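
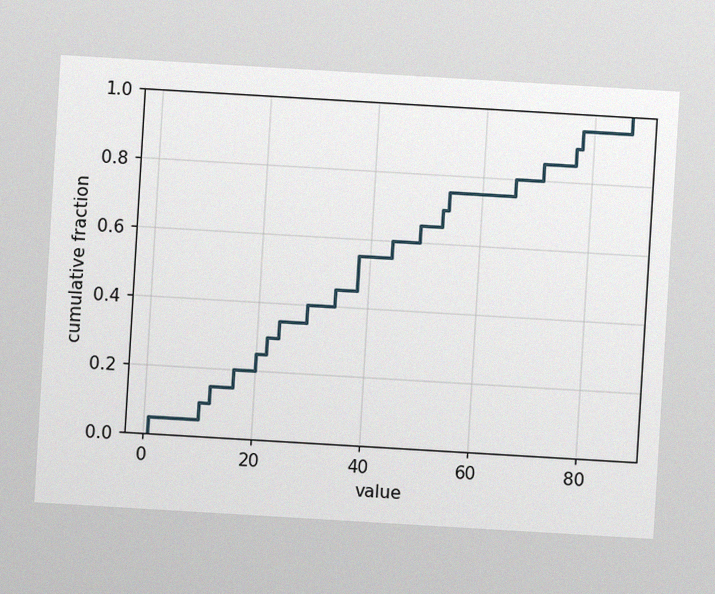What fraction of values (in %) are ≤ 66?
The chart is tilted about 3° clockwise, with some photo noise. At x=66 the ECDF step is at 80%.

80%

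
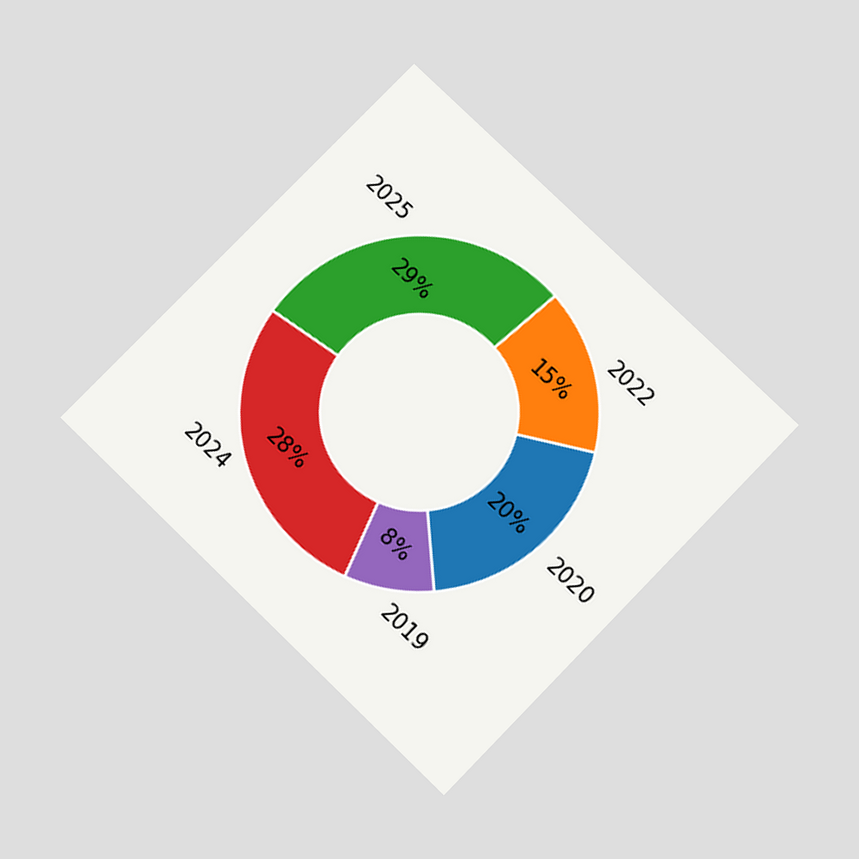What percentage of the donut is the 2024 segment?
28%

The chart is tilted about 44° clockwise and viewed slightly from below. The 2024 segment takes up 28% of the ring.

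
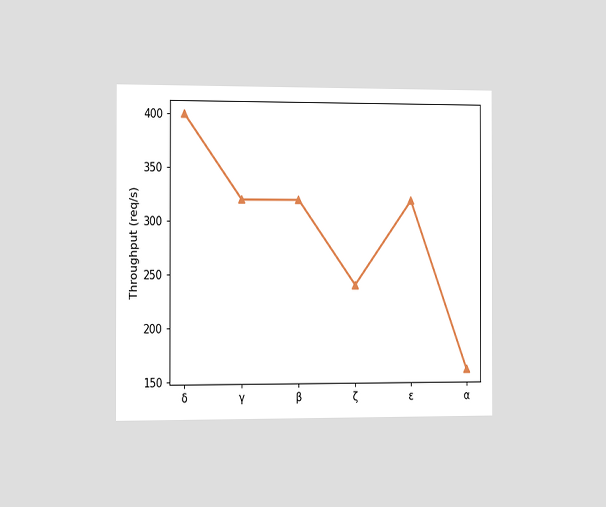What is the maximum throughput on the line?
400req/s

The chart is viewed slightly from the left. The highest point is at δ, and reading across to the y-axis gives 400req/s.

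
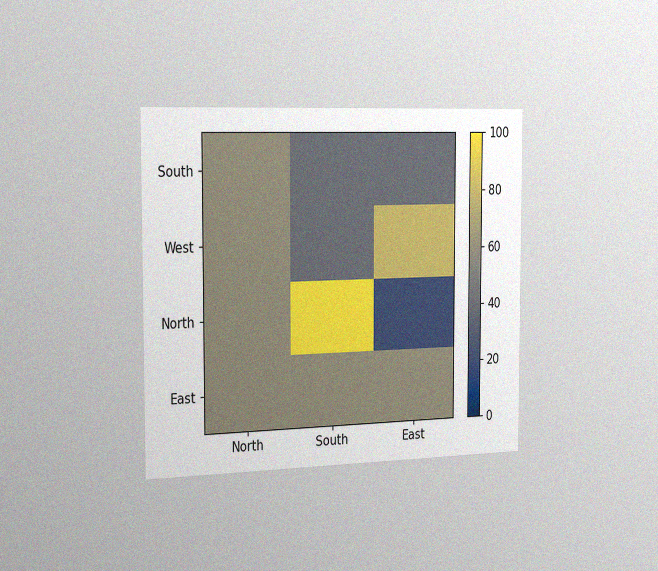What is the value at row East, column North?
60

The chart is viewed slightly from the left, with some photo noise. Matching cell (East, North) against the colorbar gives 60.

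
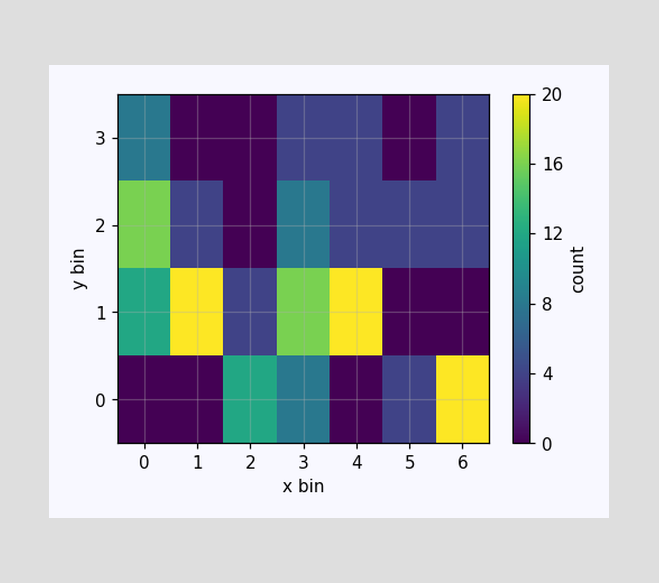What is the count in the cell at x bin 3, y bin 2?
8

Matching the cell (3, 2) against the colorbar gives 8.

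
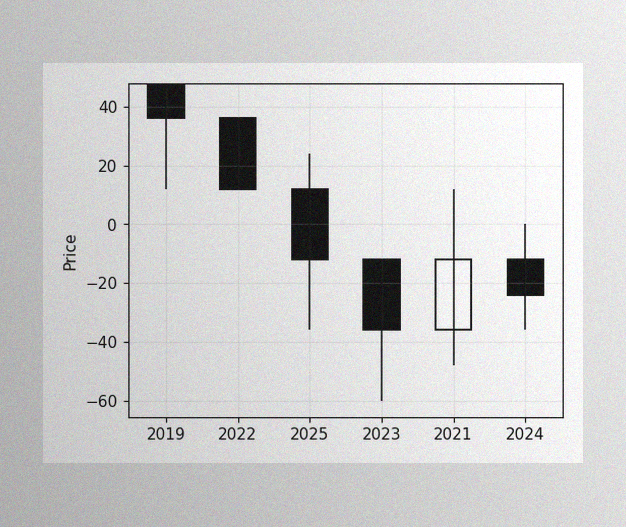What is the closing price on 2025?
-12

The image has some photo noise and uneven lighting. The 2025 candle closes at -12.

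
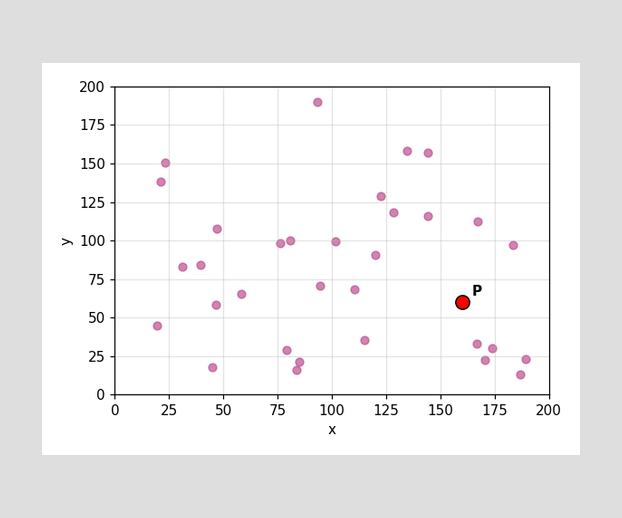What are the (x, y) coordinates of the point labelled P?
(160, 60)

Following the gridlines from P to each axis, P sits at (160, 60).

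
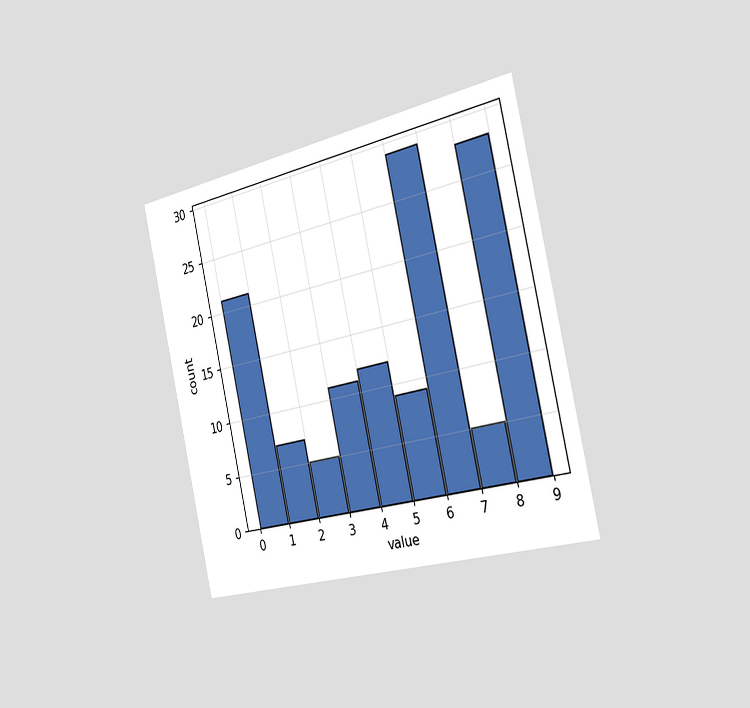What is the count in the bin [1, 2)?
7

The chart is tilted about 13° counter-clockwise and viewed slightly from the right. The [1, 2) bin has height 7.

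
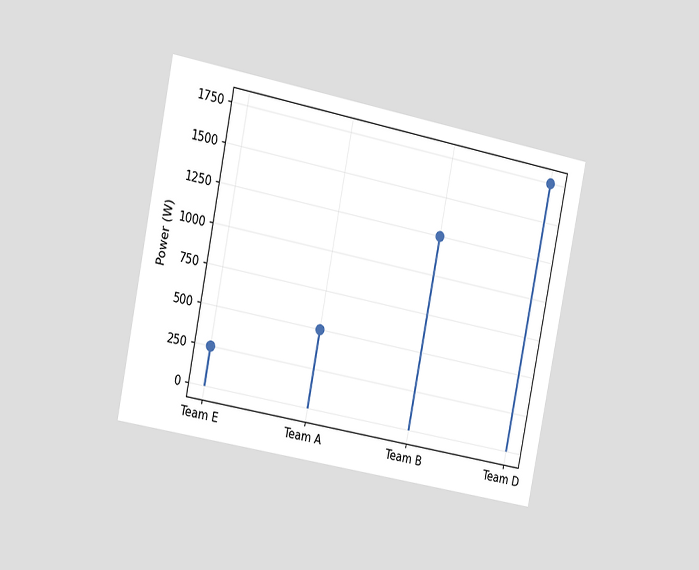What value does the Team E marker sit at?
The chart is tilted about 11° clockwise and viewed slightly from the left. The Team E marker sits at 250W.

250W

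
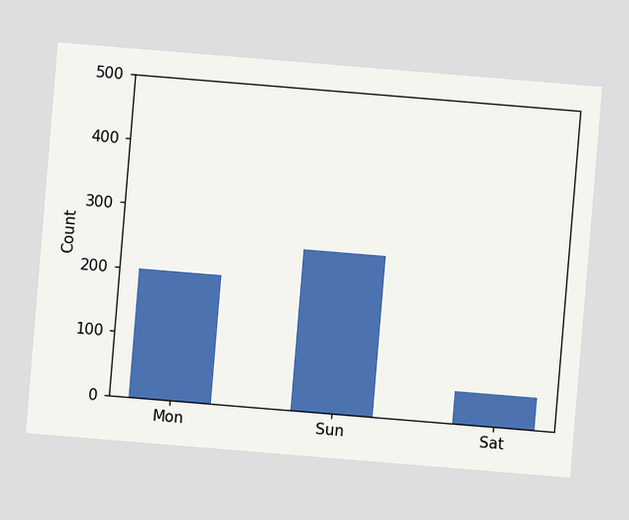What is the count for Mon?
200

The chart is tilted about 5° clockwise. Reading along the chart's y-axis, the Mon bar reaches 200.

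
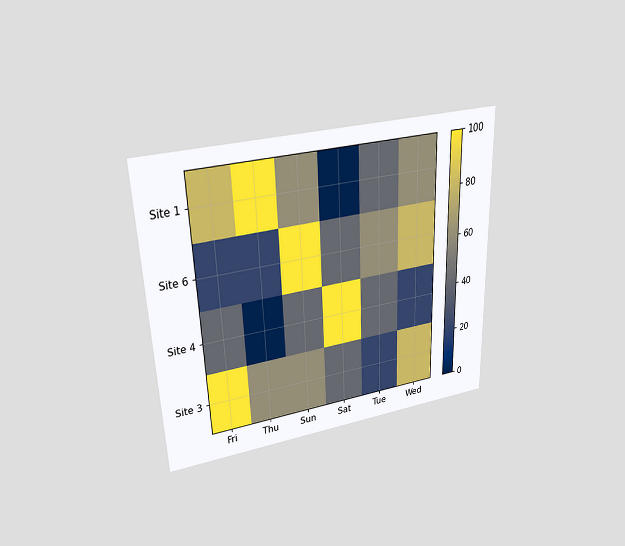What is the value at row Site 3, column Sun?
60

The chart is viewed slightly from above. Matching cell (Site 3, Sun) against the colorbar gives 60.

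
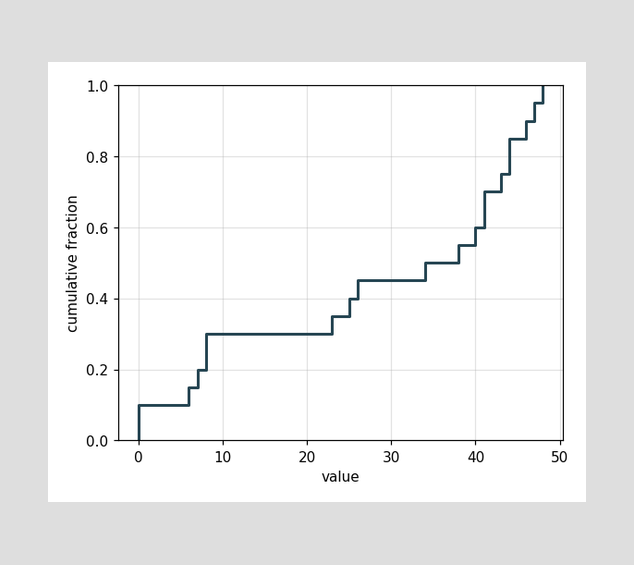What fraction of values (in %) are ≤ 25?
40%

At x=25 the ECDF step is at 40%.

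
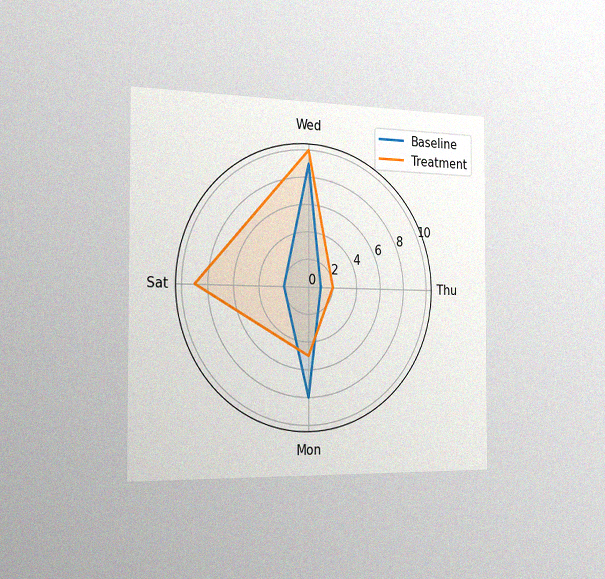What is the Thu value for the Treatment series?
The chart is viewed slightly from the left, with some photo noise. On the Thu axis, Treatment reaches 2.

2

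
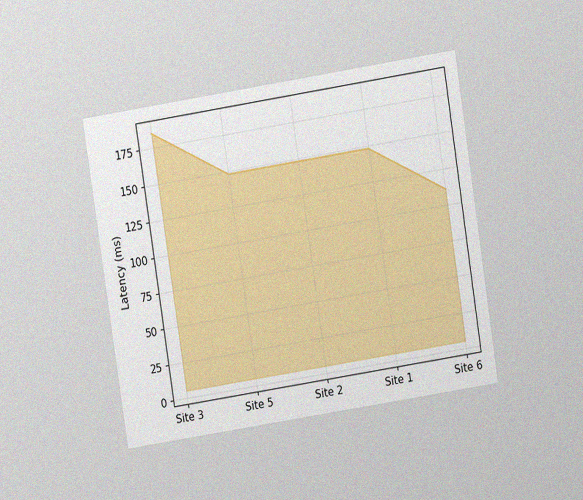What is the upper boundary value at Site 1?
The chart is tilted about 9° counter-clockwise and viewed at a slight angle, with some photo noise. At Site 1 the upper boundary is at 148ms.

148ms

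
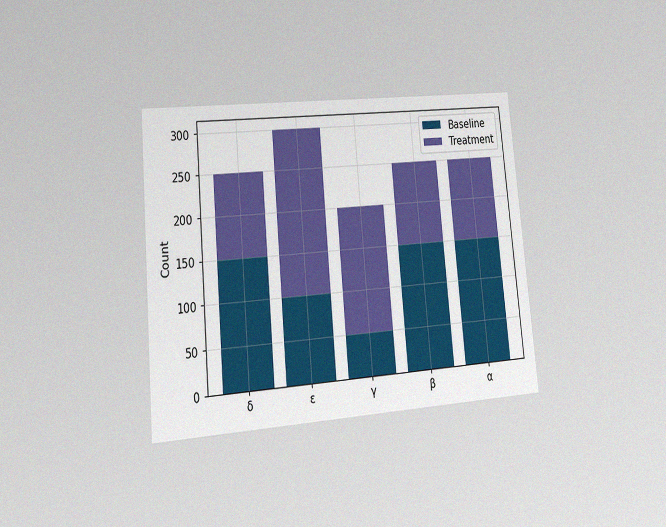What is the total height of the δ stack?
The chart is tilted about 5° counter-clockwise and viewed at a slight angle, with some photo noise. The δ stack's top reaches 250 on the y-axis.

250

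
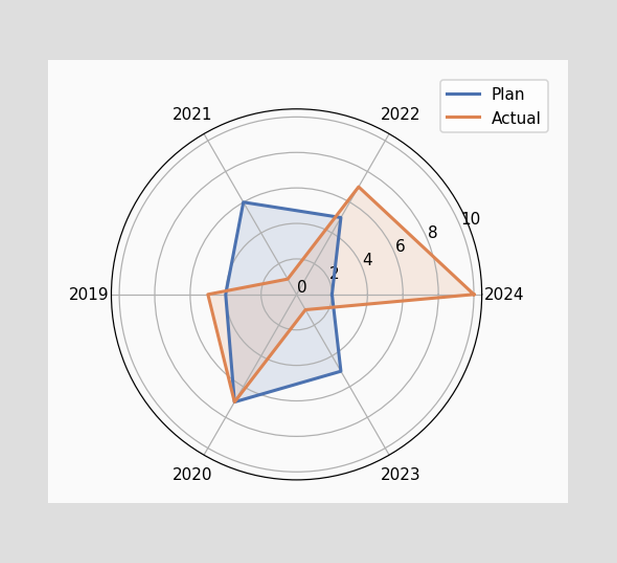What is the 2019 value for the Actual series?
5

On the 2019 axis, Actual reaches 5.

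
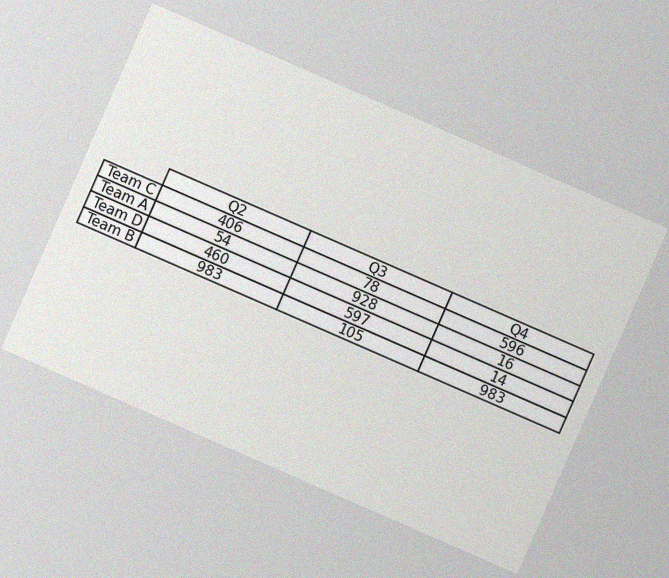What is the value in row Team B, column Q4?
983

The chart is tilted about 24° clockwise, with some photo noise. The (Team B, Q4) cell reads 983.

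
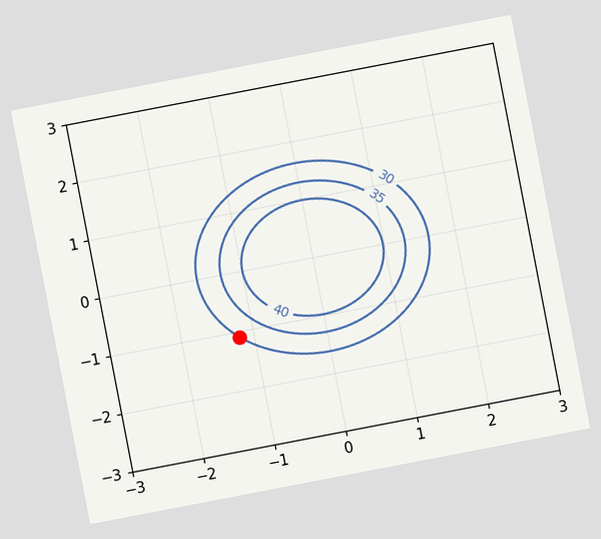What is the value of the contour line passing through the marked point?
The chart is tilted about 11° counter-clockwise. The marked point sits on the contour labelled 30.

30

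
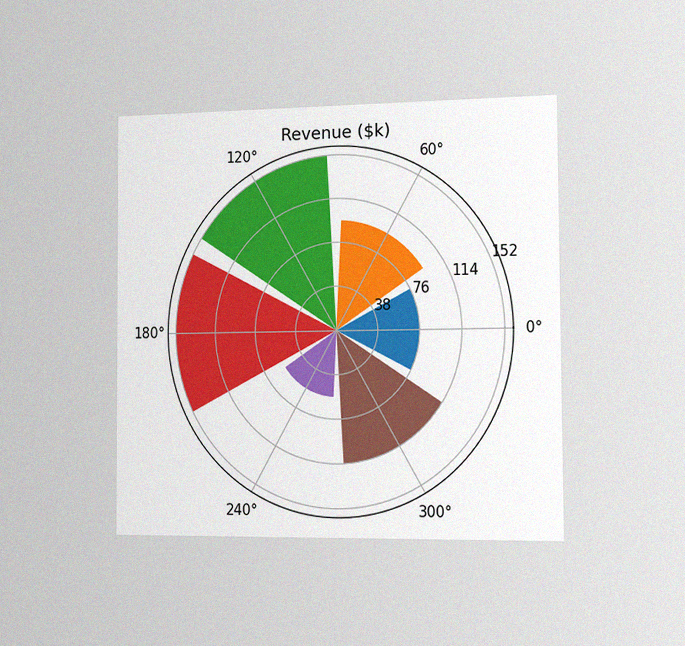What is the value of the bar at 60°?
The chart is viewed slightly from the right, with some photo noise. The bar at 60° reaches $95k on the radial axis.

$95k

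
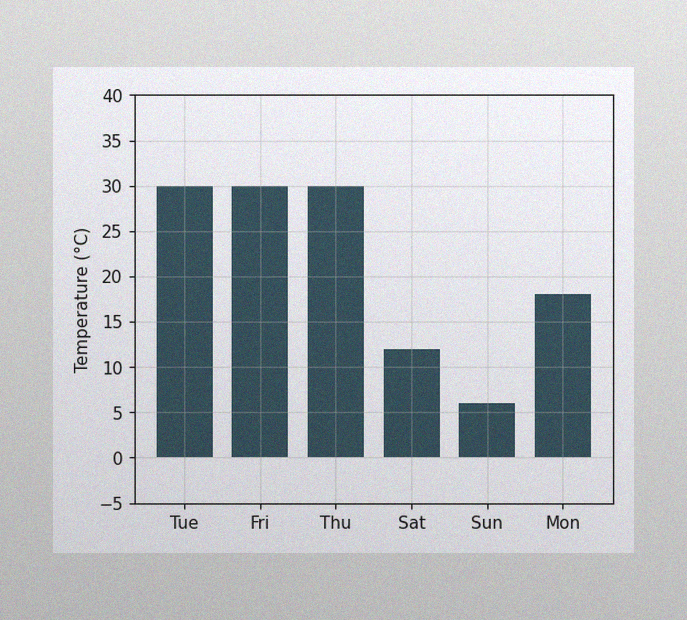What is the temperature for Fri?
30°C

The image has some photo noise and uneven lighting. Reading along the chart's y-axis, the Fri bar reaches 30°C.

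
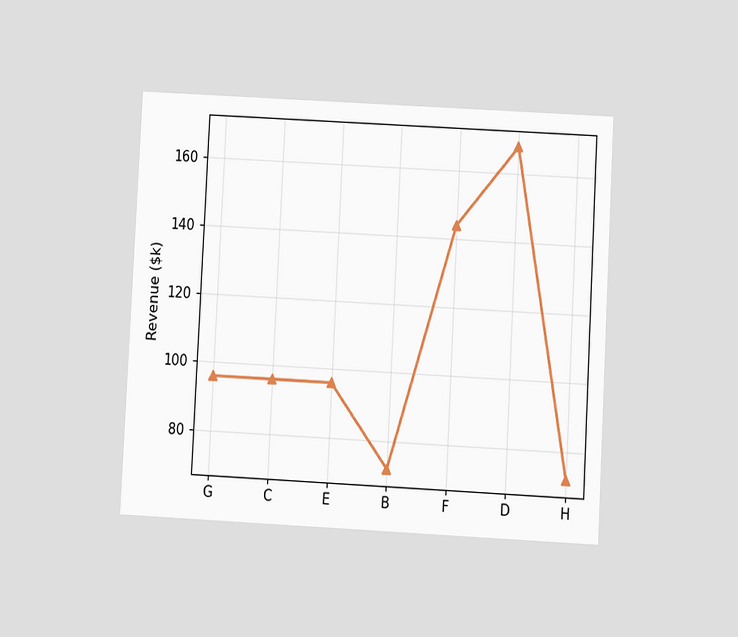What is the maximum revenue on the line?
The chart is tilted about 3° clockwise and viewed at a slight angle. The highest point is at D, and reading across to the y-axis gives $168k.

$168k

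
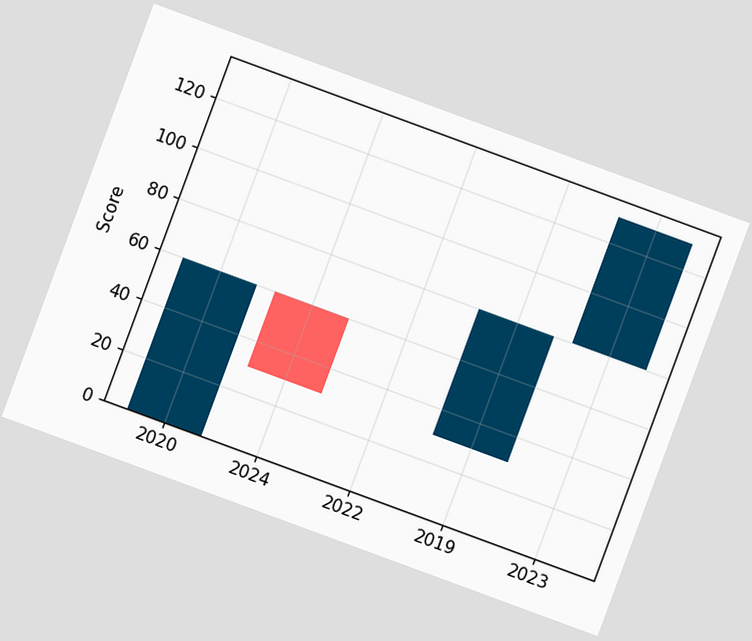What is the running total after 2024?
30

The chart is tilted about 20° clockwise. After 2024 the running total reaches 30.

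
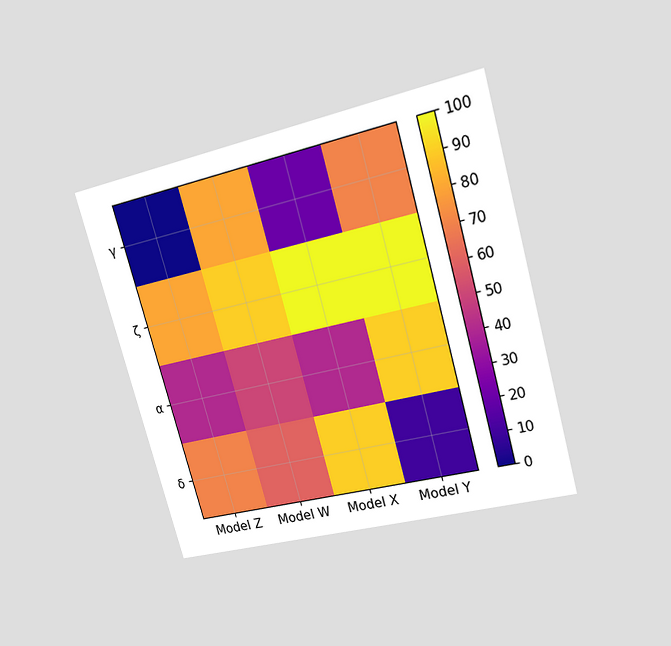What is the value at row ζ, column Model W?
90

The chart is tilted about 15° counter-clockwise and viewed at a slight angle. Matching cell (ζ, Model W) against the colorbar gives 90.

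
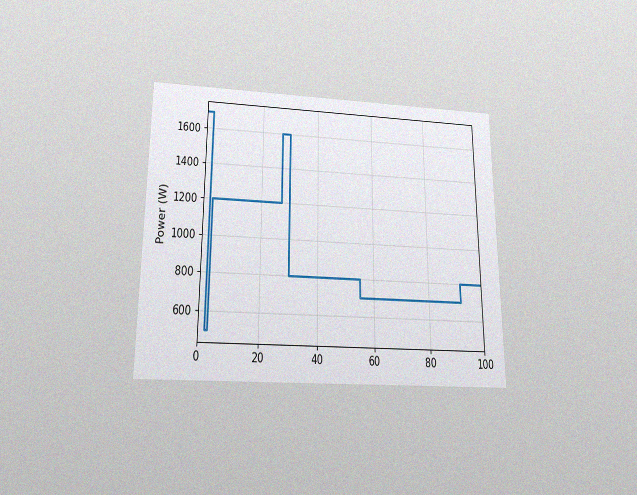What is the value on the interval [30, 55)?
The chart is viewed slightly from below, with some photo noise. On [30, 55) the step sits at 800W.

800W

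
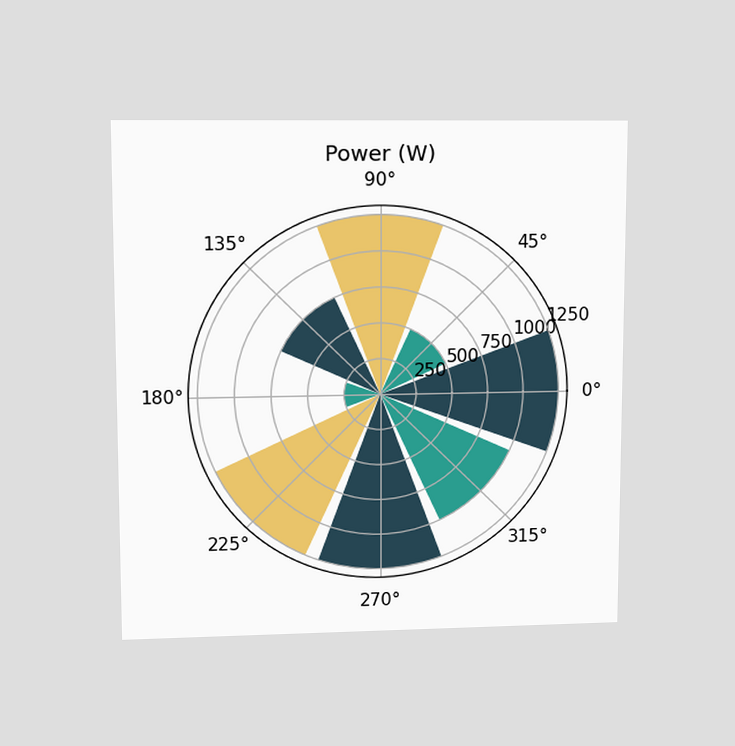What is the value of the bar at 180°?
250W

The chart is viewed at a slight angle. The bar at 180° reaches 250W on the radial axis.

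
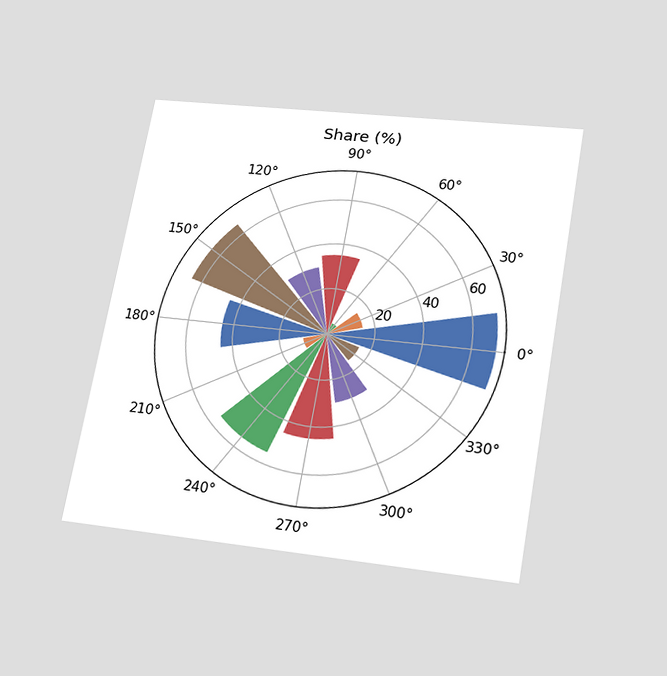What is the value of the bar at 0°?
The chart is tilted about 10° clockwise and viewed slightly from below. The bar at 0° reaches 70% on the radial axis.

70%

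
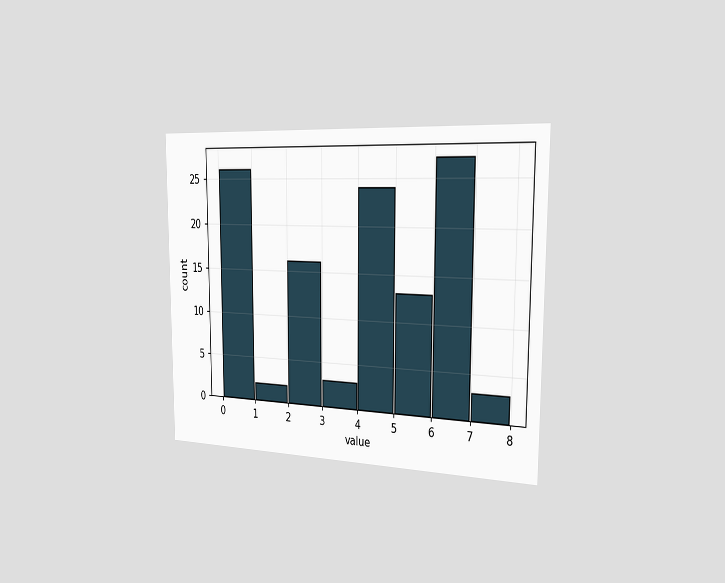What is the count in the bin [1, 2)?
2

The chart is viewed slightly from the right. The [1, 2) bin has height 2.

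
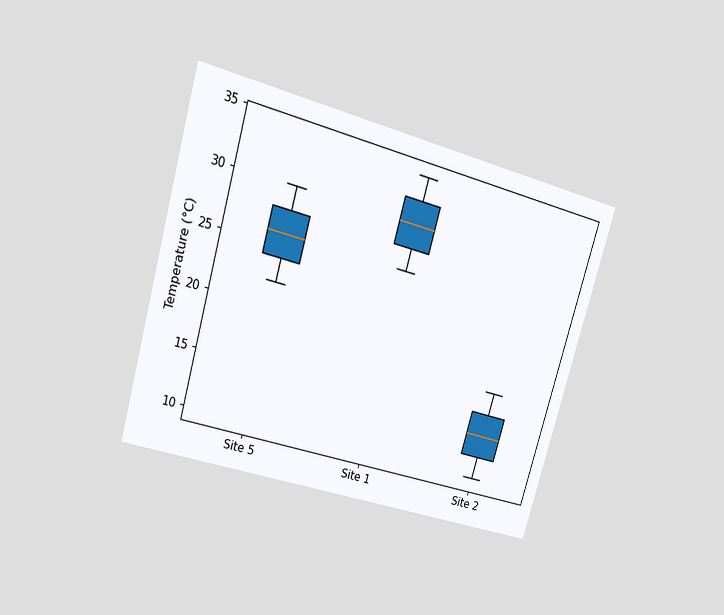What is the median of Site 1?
The chart is tilted about 16° clockwise and viewed at a slight angle. The median line in the Site 1 box sits at 30°C.

30°C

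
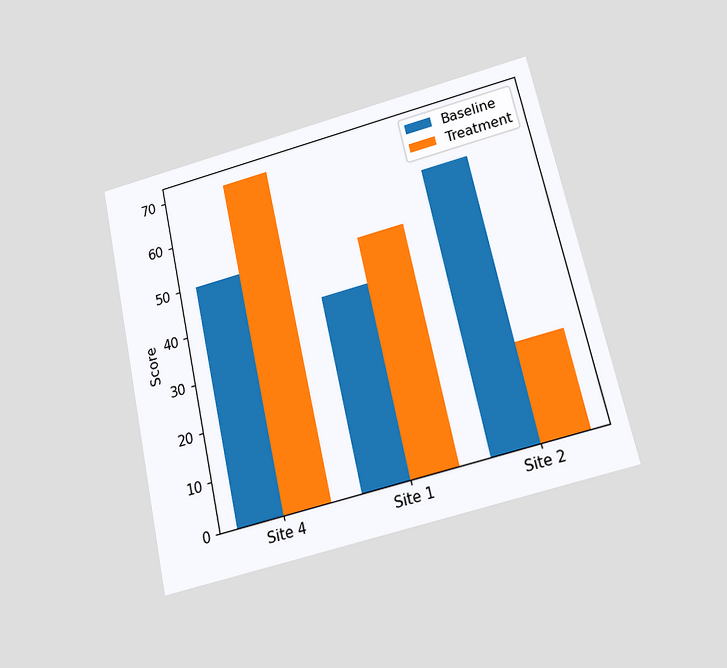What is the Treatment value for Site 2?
20

The chart is tilted about 13° counter-clockwise and viewed slightly from below. The Treatment bar at Site 2 reaches 20 on the y-axis.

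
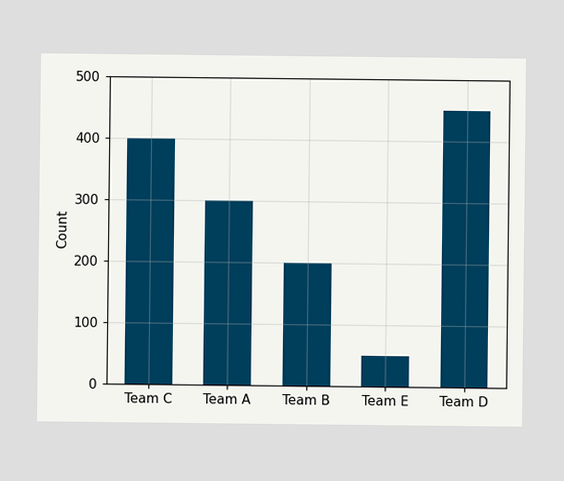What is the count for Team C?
400

Reading along the chart's y-axis, the Team C bar reaches 400.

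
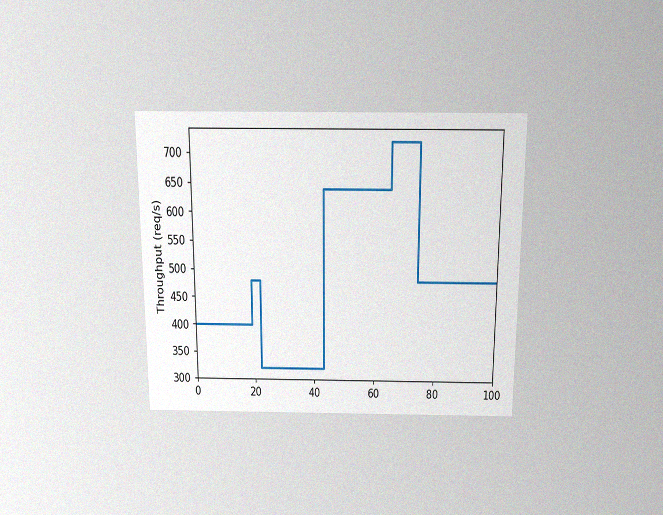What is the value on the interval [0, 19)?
400req/s

The chart is viewed slightly from above, with some photo noise. On [0, 19) the step sits at 400req/s.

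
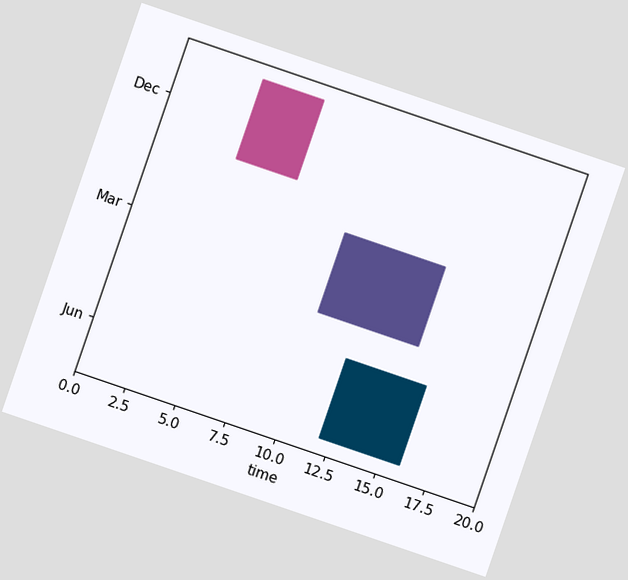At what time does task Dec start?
4

The chart is tilted about 19° clockwise. The Dec bar begins at t=4.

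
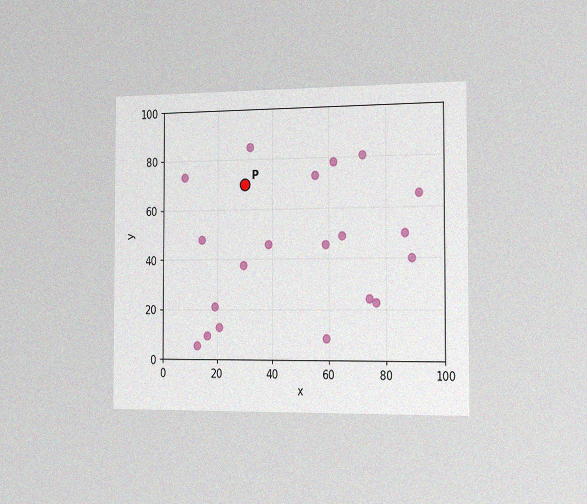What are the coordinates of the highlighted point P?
(30, 70)

The chart is viewed slightly from the right, with some photo noise. Following the gridlines from P to each axis, P sits at (30, 70).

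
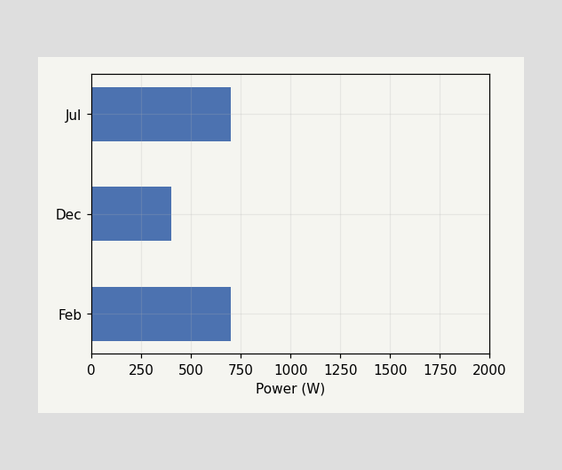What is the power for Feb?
700W

Reading along the chart's x-axis, the Feb bar reaches 700W.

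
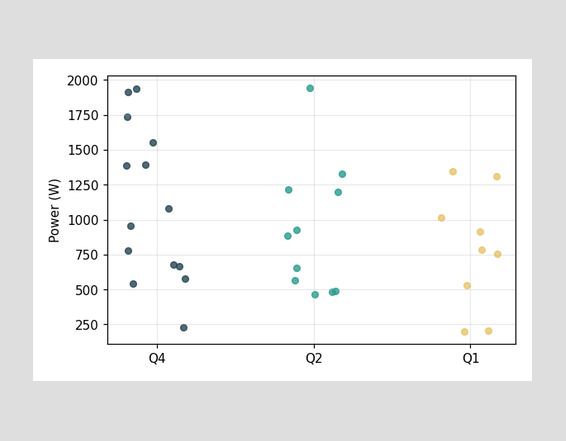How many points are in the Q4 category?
14

Counting the markers in the Q4 column gives 14.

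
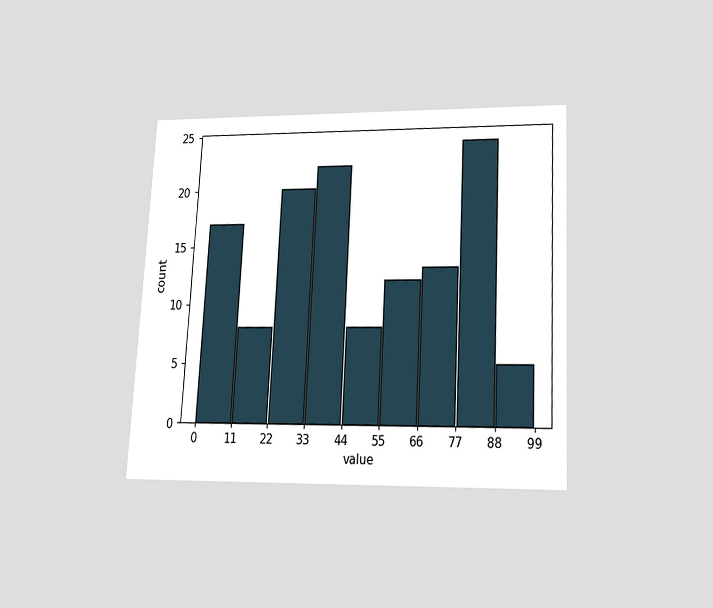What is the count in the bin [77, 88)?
The chart is tilted about 3° clockwise and viewed slightly from below. The [77, 88) bin has height 24.

24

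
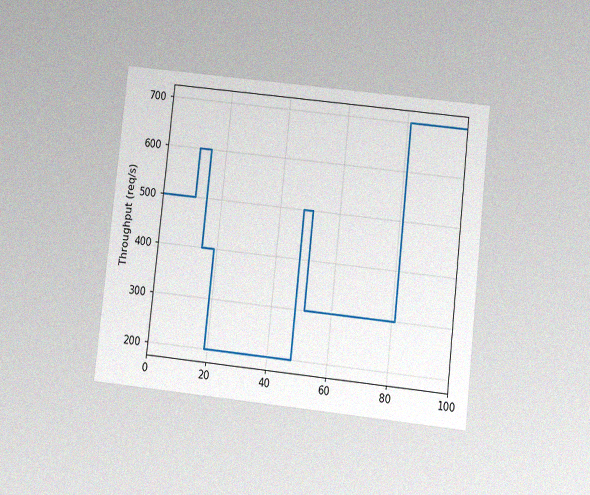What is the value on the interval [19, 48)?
The chart is tilted about 6° clockwise and viewed slightly from below, with some photo noise. On [19, 48) the step sits at 200req/s.

200req/s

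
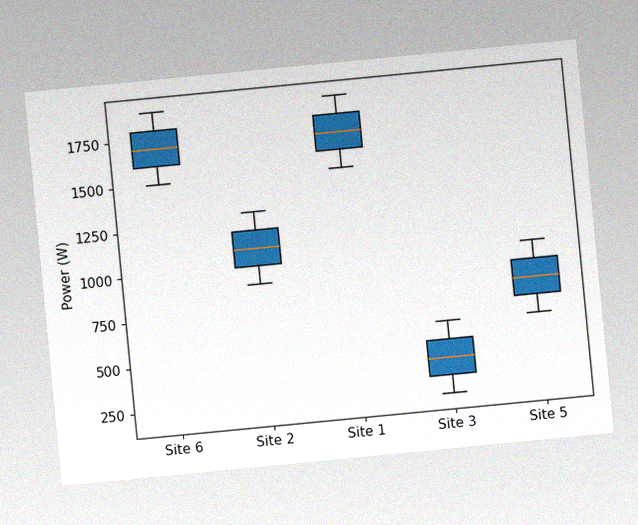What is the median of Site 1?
The chart is tilted about 5° counter-clockwise, with some photo noise. The median line in the Site 1 box sits at 1700W.

1700W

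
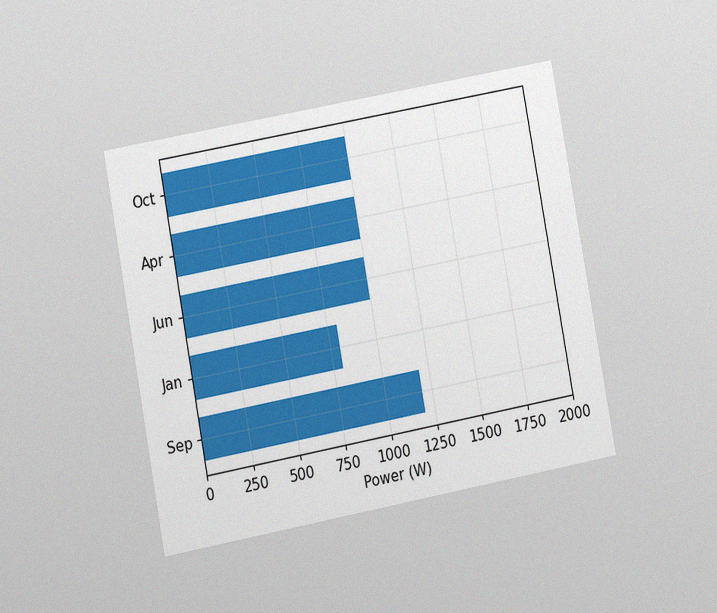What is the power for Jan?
800W

The chart is tilted about 10° counter-clockwise and viewed at a slight angle, with some photo noise. Reading along the chart's x-axis, the Jan bar reaches 800W.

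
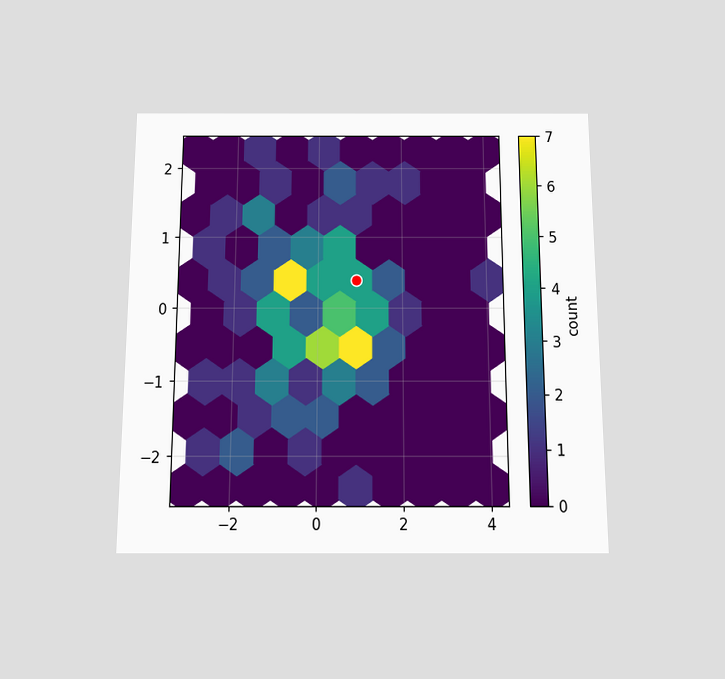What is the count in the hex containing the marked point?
The chart is viewed slightly from below. The marked hex reads 4 on the colorbar.

4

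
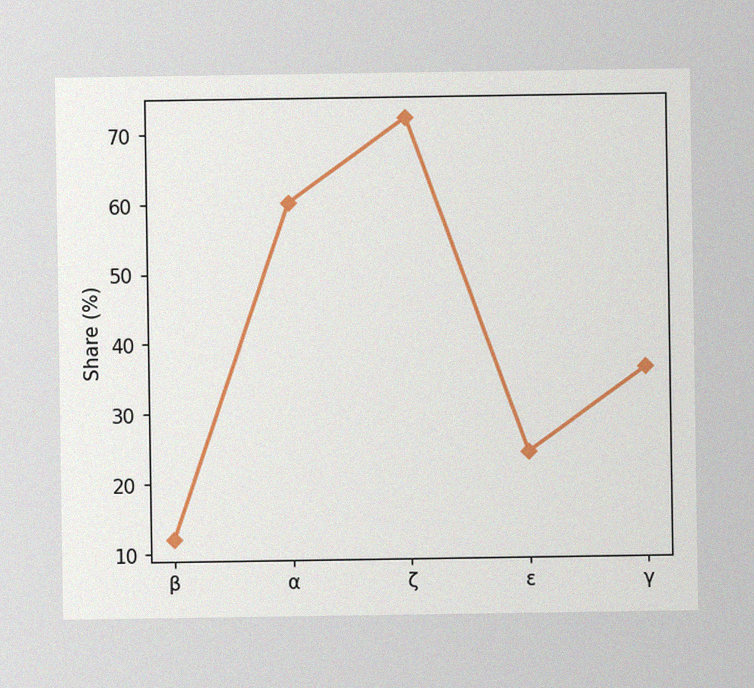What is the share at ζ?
72%

The image has some photo noise and uneven lighting. At ζ, the line is at 72%.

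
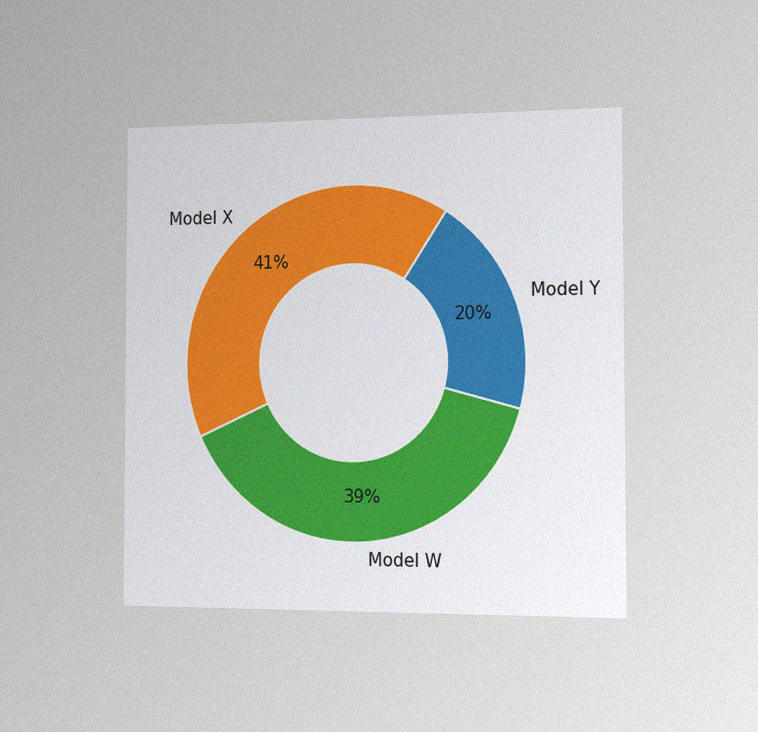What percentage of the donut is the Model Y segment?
20%

The chart is viewed slightly from the right, with some photo noise. The Model Y segment takes up 20% of the ring.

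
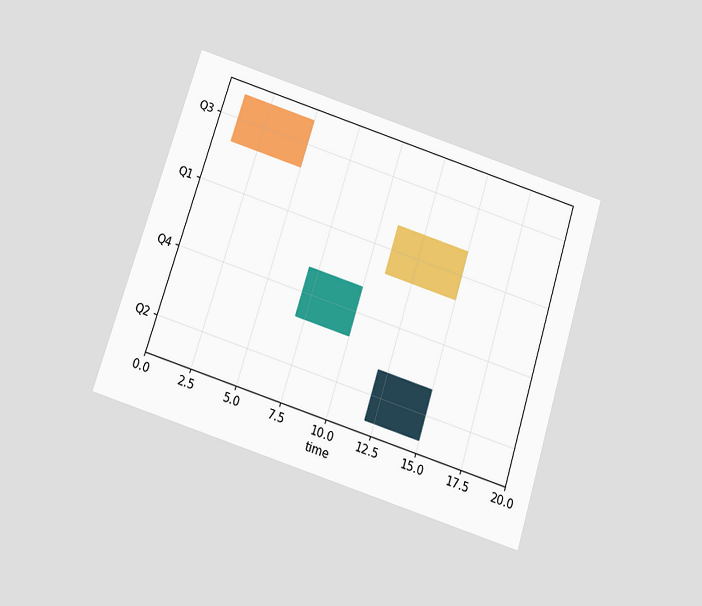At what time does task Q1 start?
The chart is tilted about 17° clockwise and viewed slightly from below. The Q1 bar begins at t=11.

11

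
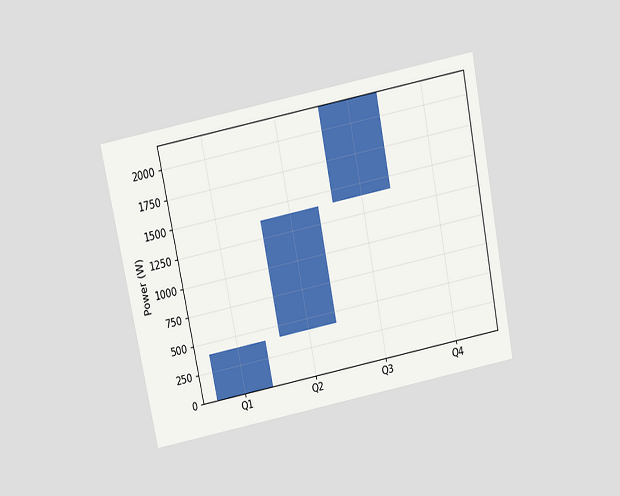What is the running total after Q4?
2200W

The chart is tilted about 11° counter-clockwise and viewed slightly from above. After Q4 the running total reaches 2200W.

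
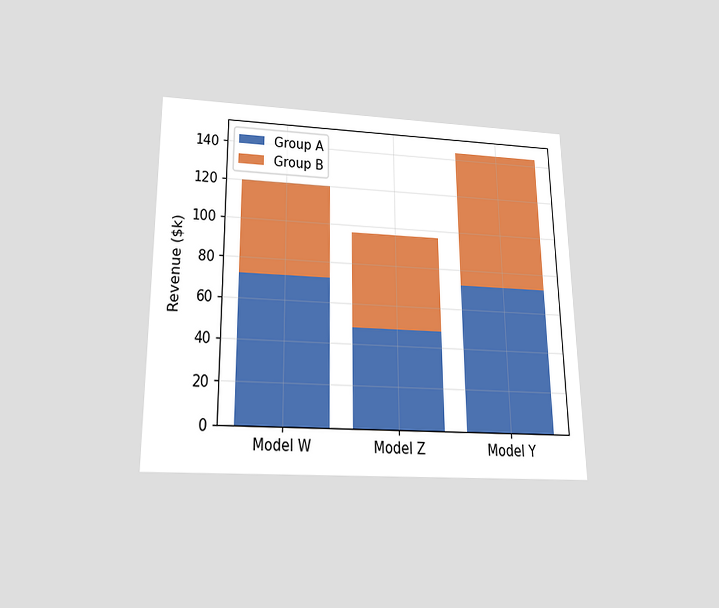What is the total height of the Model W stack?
The chart is viewed slightly from below. The Model W stack's top reaches $120k on the y-axis.

$120k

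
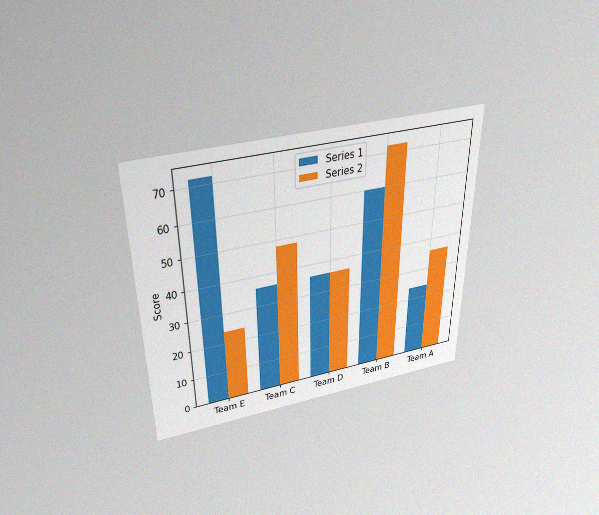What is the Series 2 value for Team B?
72

The chart is viewed slightly from above, with some photo noise. The Series 2 bar at Team B reaches 72 on the y-axis.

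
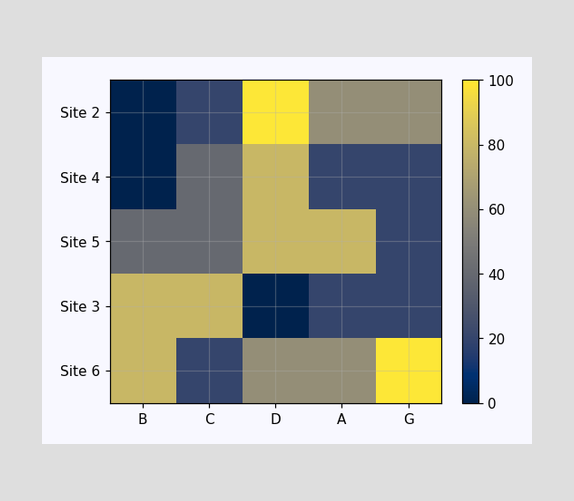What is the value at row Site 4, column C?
40

Matching cell (Site 4, C) against the colorbar gives 40.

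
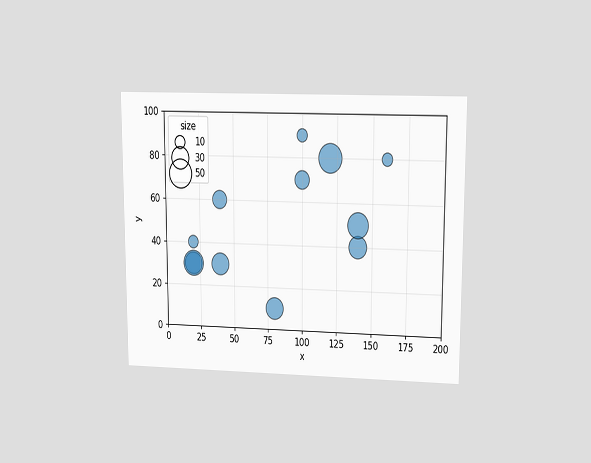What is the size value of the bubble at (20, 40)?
The chart is viewed at a slight angle. Matching the bubble at (20, 40) against the size legend gives 10.

10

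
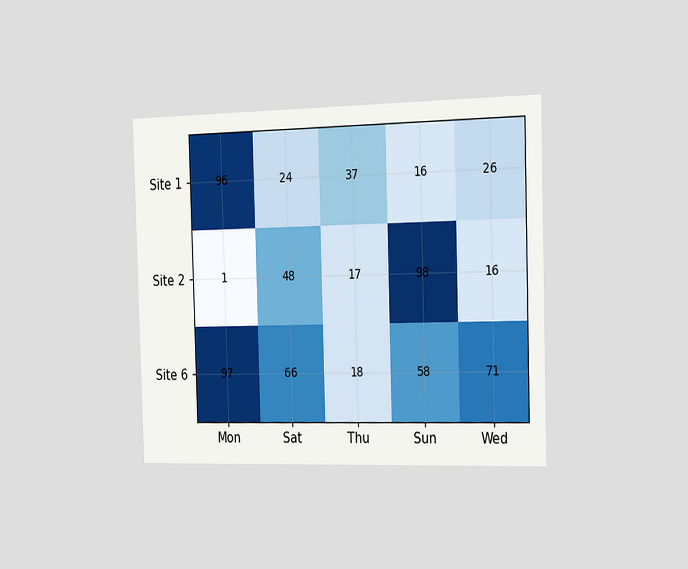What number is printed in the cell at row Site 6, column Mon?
97

The chart is viewed slightly from the right. The (Site 6, Mon) cell reads 97.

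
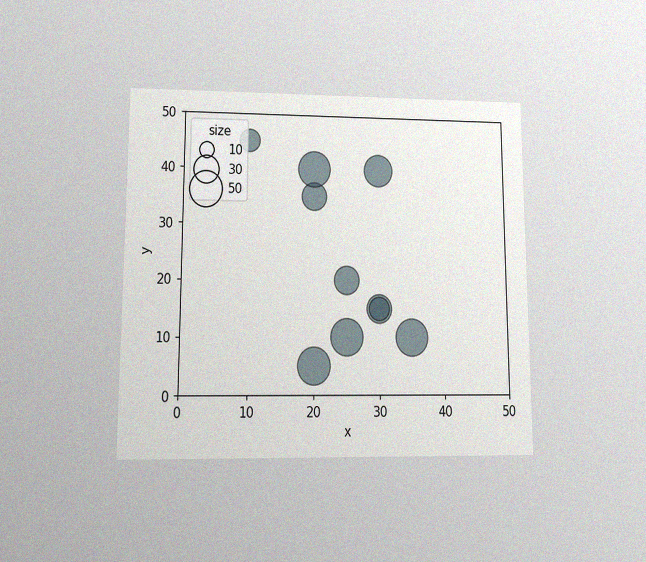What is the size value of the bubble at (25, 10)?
The chart is viewed at a slight angle, with some photo noise. Matching the bubble at (25, 10) against the size legend gives 50.

50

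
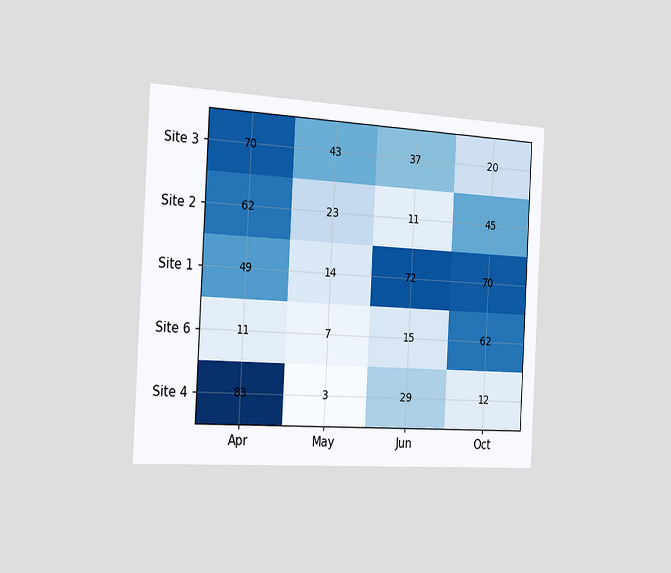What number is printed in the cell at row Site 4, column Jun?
29

The chart is tilted about 3° clockwise and viewed slightly from the left. The (Site 4, Jun) cell reads 29.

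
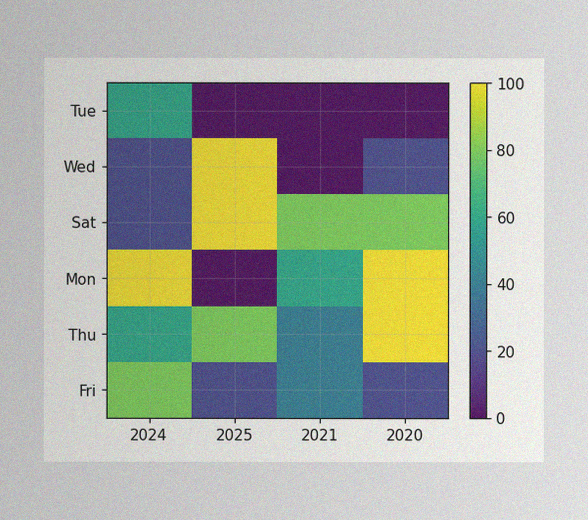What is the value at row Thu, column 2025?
The image has some photo noise and uneven lighting. Matching cell (Thu, 2025) against the colorbar gives 80.

80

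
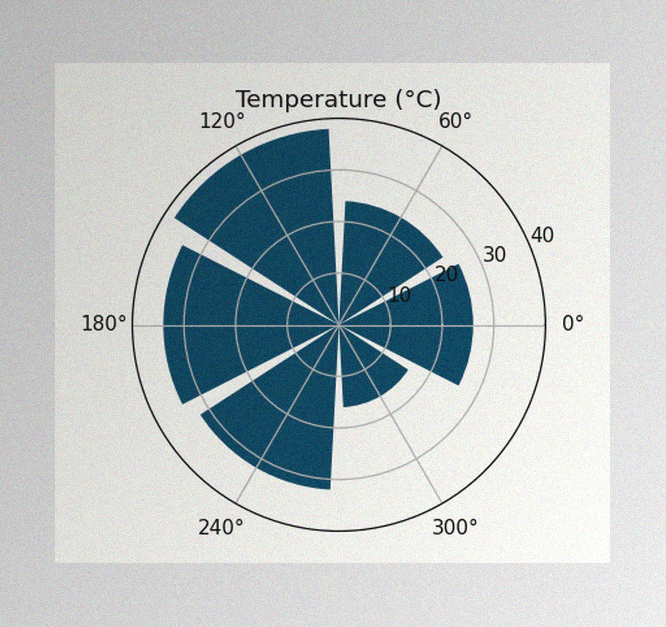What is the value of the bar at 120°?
The image has some photo noise and uneven lighting. The bar at 120° reaches 38°C on the radial axis.

38°C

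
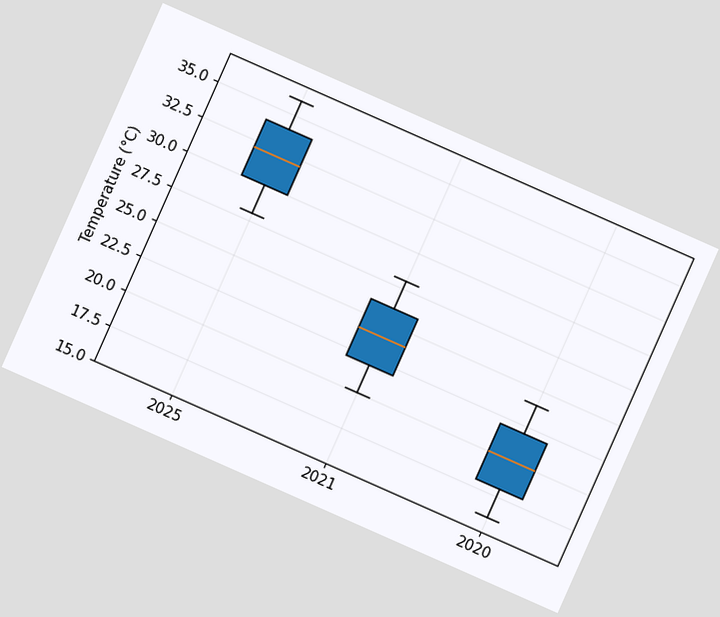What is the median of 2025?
The chart is tilted about 24° clockwise. The median line in the 2025 box sits at 32°C.

32°C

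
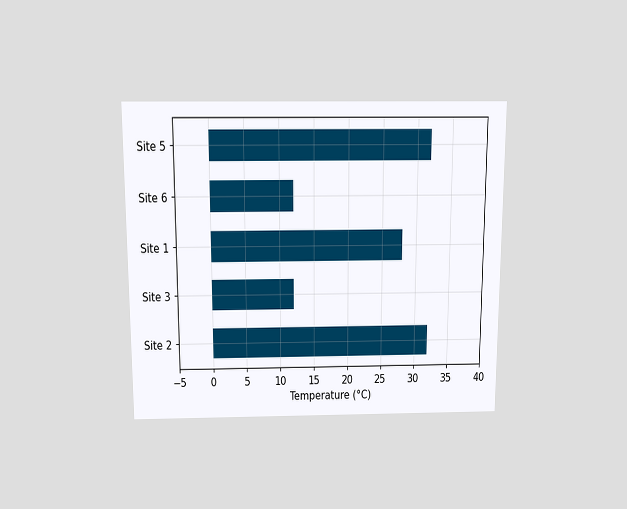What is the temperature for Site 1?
28°C

The chart is viewed slightly from above. Reading along the chart's x-axis, the Site 1 bar reaches 28°C.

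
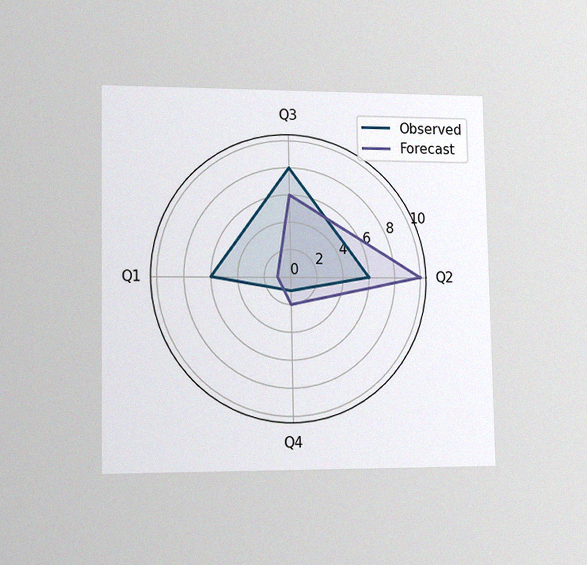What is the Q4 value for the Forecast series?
The chart is viewed slightly from the left, with some photo noise. On the Q4 axis, Forecast reaches 2.

2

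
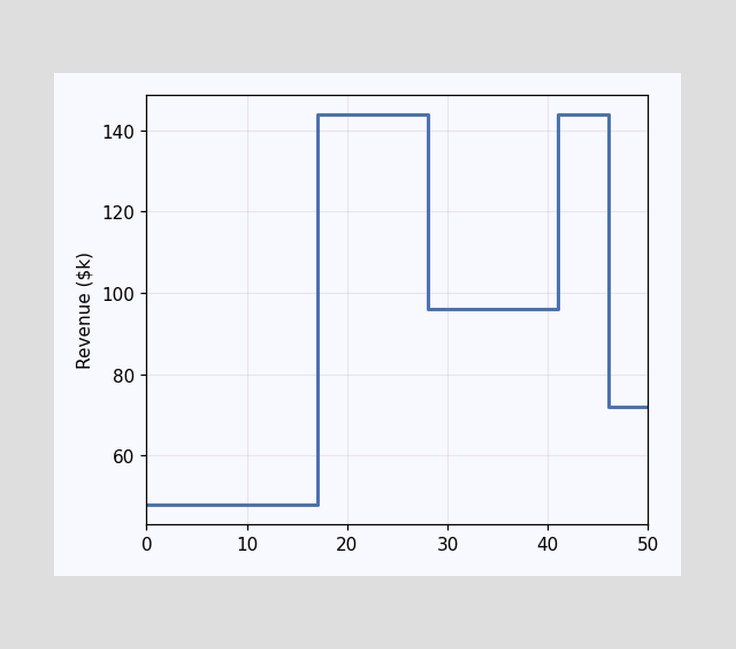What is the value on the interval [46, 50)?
On [46, 50) the step sits at $72k.

$72k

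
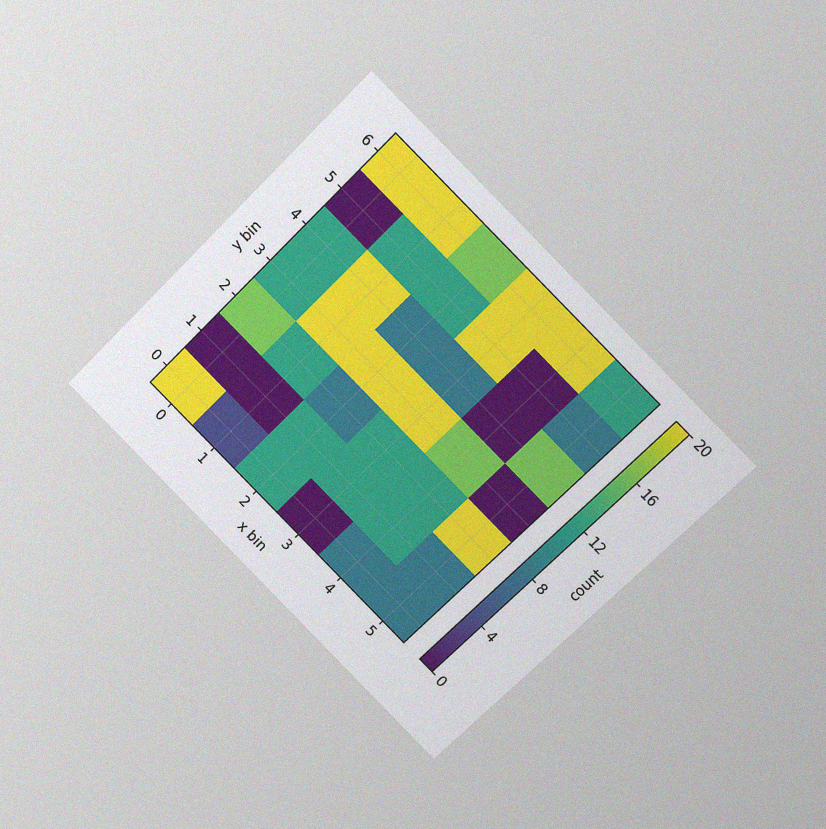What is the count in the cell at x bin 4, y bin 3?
16

The chart is tilted about 45° clockwise and viewed at a slight angle, with some photo noise. Matching the cell (4, 3) against the colorbar gives 16.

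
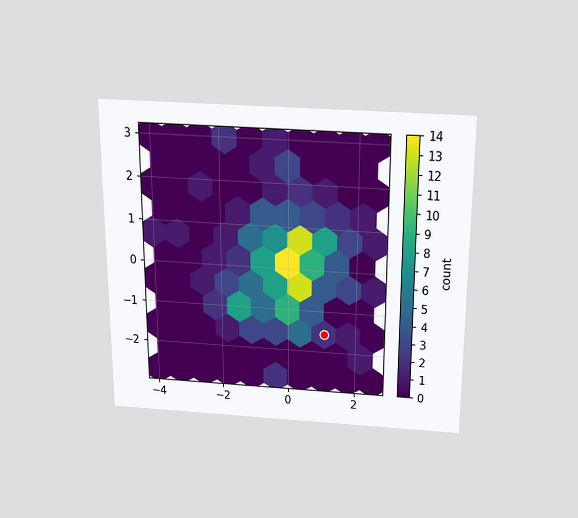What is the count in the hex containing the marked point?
2

The chart is viewed slightly from above. The marked hex reads 2 on the colorbar.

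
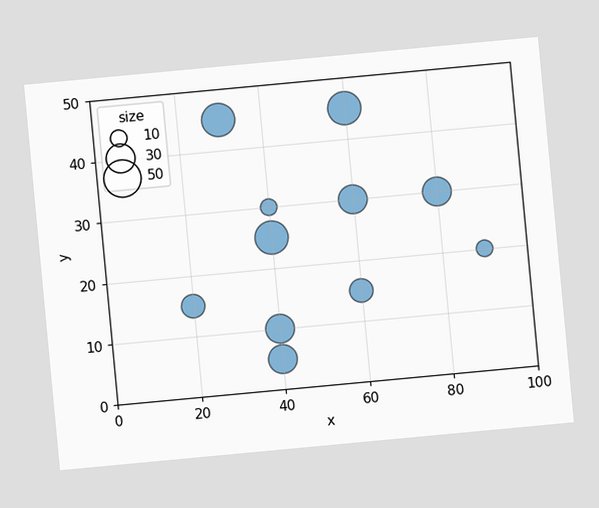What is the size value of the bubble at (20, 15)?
The chart is tilted about 5° counter-clockwise. Matching the bubble at (20, 15) against the size legend gives 20.

20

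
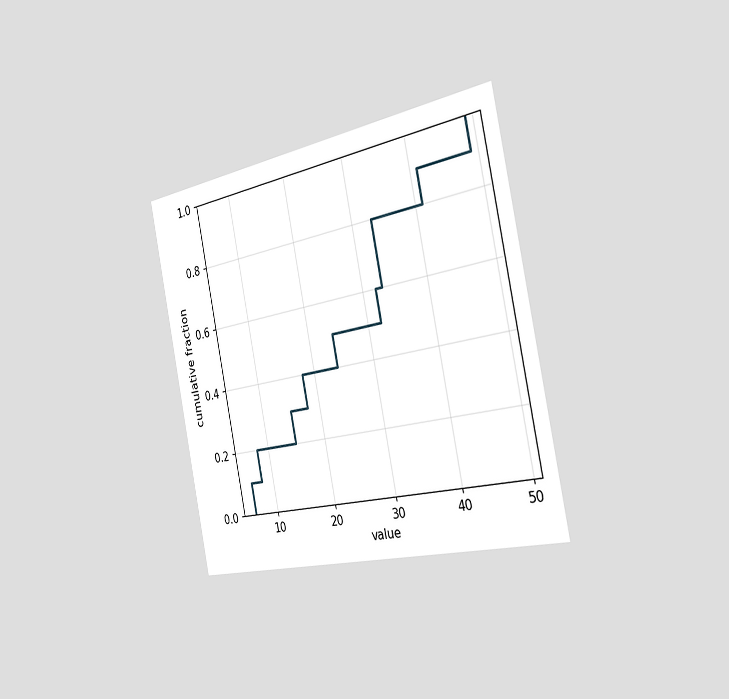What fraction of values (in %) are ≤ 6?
The chart is tilted about 12° counter-clockwise and viewed slightly from the right. At x=6 the ECDF step is at 10%.

10%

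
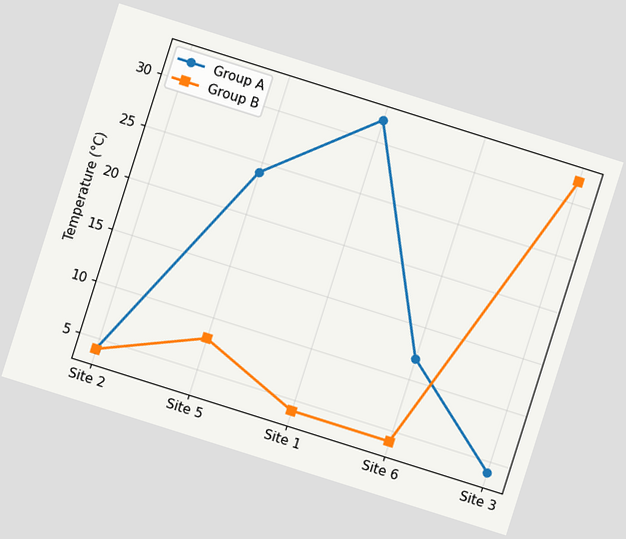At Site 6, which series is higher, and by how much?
The chart is tilted about 18° clockwise. At Site 6, Group A sits above the other line by 8°C.

Group A, by 8°C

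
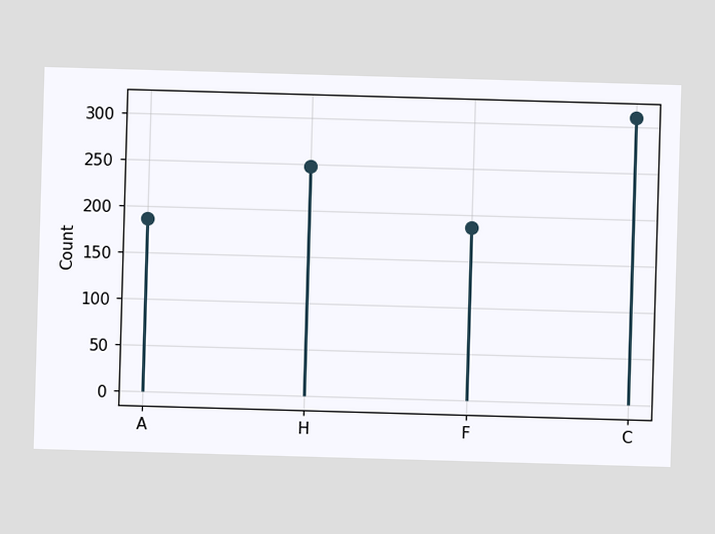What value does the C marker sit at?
310

The C marker sits at 310.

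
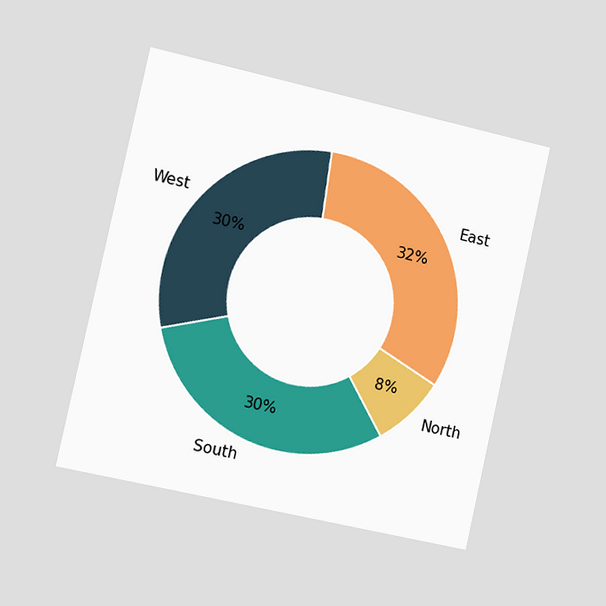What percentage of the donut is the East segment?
The chart is tilted about 12° clockwise and viewed slightly from the left. The East segment takes up 32% of the ring.

32%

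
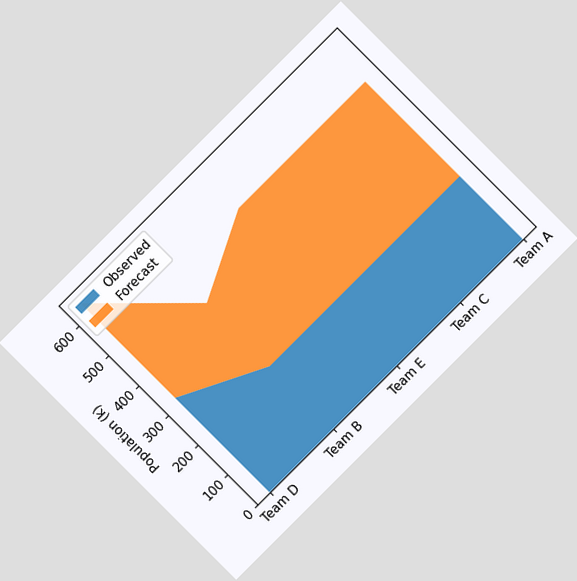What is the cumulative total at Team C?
The chart is tilted about 45° counter-clockwise. The stacked total at Team C reaches 530k.

530k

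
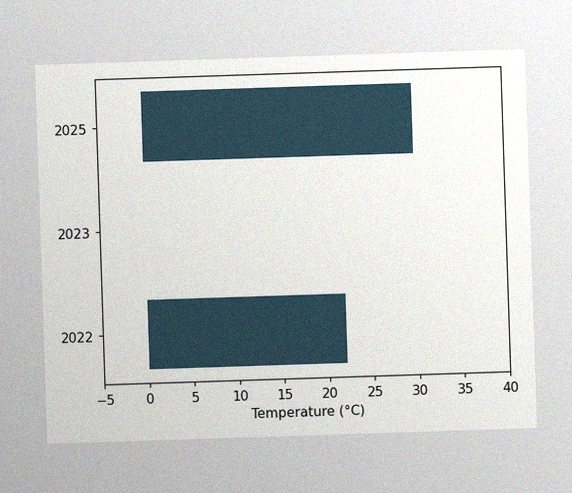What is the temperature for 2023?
The image has some photo noise and uneven lighting. Reading along the chart's x-axis, the 2023 bar reaches 0°C.

0°C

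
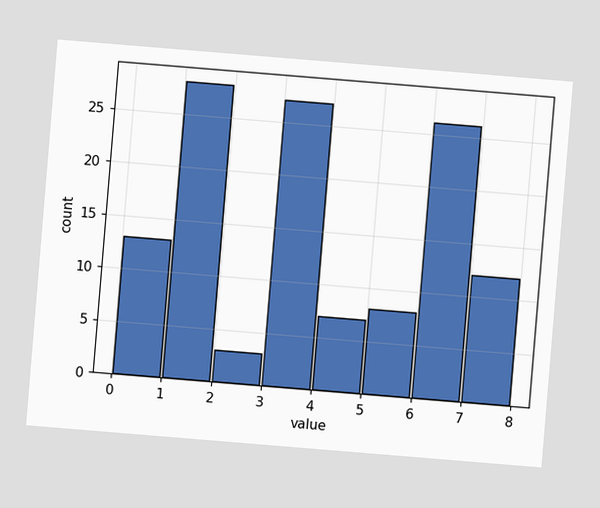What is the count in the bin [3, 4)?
The chart is tilted about 5° clockwise. The [3, 4) bin has height 27.

27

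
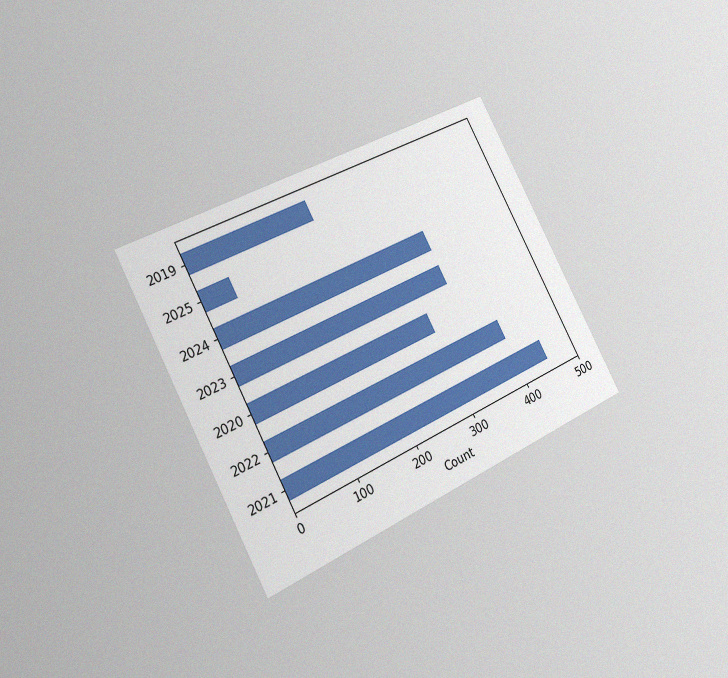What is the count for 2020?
The chart is tilted about 28° counter-clockwise and viewed slightly from the left, with some photo noise. Reading along the chart's x-axis, the 2020 bar reaches 300.

300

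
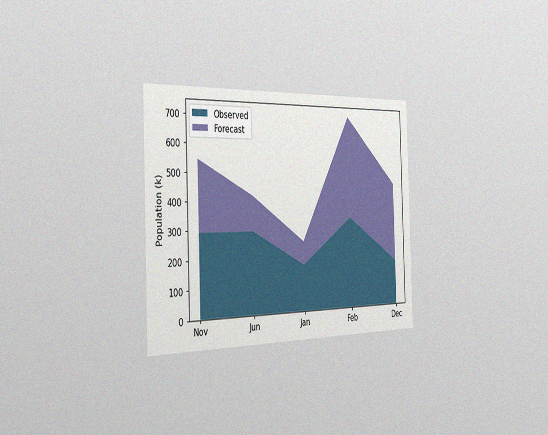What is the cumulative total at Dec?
The chart is viewed slightly from the left, with some photo noise. The stacked total at Dec reaches 462k.

462k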